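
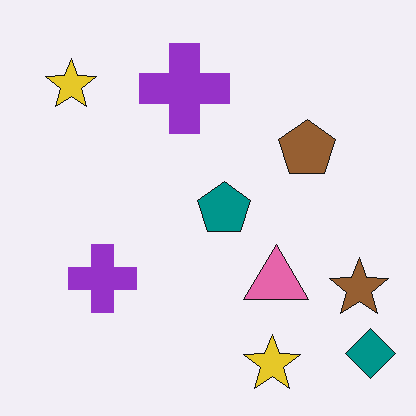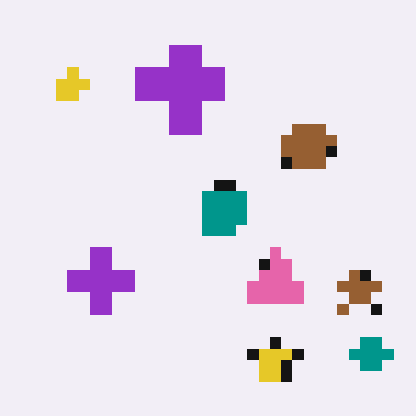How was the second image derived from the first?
The image was coarsely pixelated.

Shapes are reduced to large square blocks; fine edges and outlines are lost — a downscale-then-upscale (mosaic) effect.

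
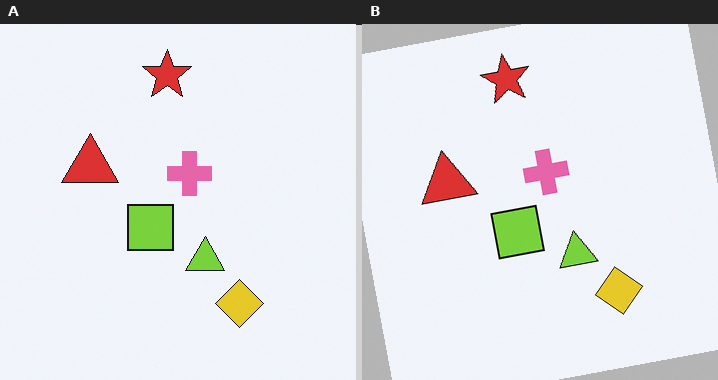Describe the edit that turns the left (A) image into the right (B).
The right (B) image is the left (A) rotated counter-clockwise by a slight angle.

Every shape is tilted by the same angle and the image corners show triangular fill wedges — a whole-image rotation by a non-right angle.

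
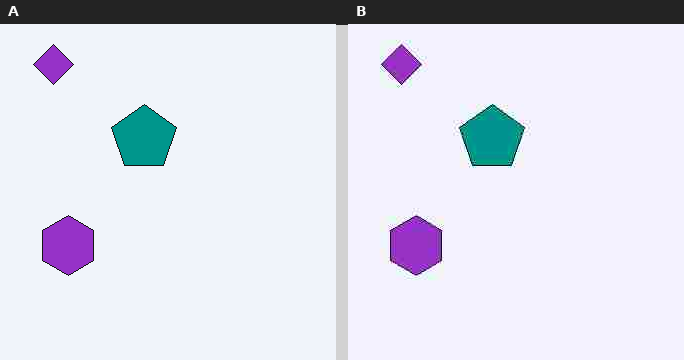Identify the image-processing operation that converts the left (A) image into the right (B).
The transformation is: heavily JPEG-compressed with obvious blocking artifacts.

Blocky 8×8 compression artifacts appear around shape edges and the flat background shows ringing — characteristic JPEG degradation.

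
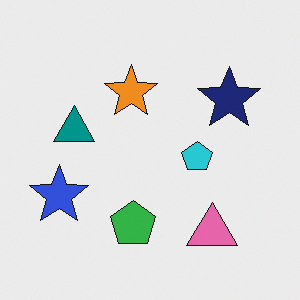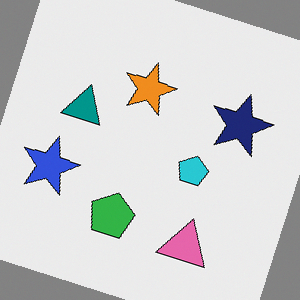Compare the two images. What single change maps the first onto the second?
The second image is the first rotated clockwise by a clearly visible amount.

Every shape is tilted by the same angle and the image corners show triangular fill wedges — a whole-image rotation by a non-right angle.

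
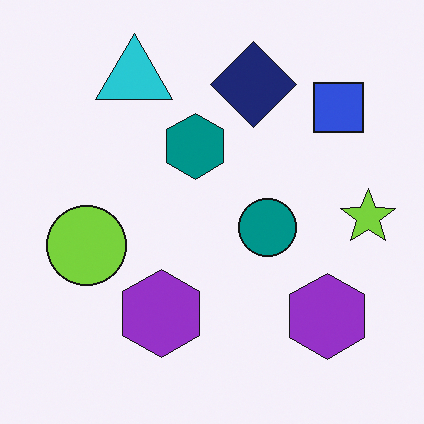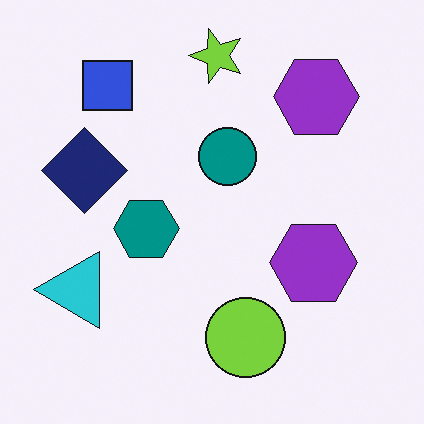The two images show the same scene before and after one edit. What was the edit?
The second image is the first rotated 90° counter-clockwise.

The blue square sits in the top-right of the first image and the top-left of the second — consistent with a whole-image 90° counter-clockwise rotation.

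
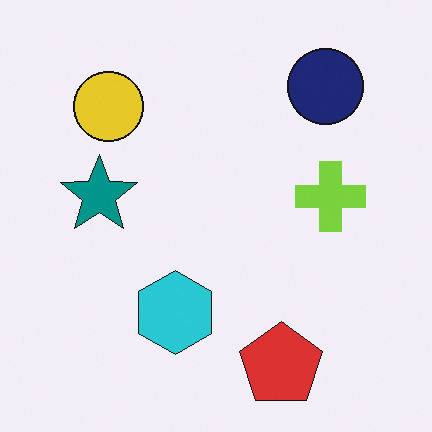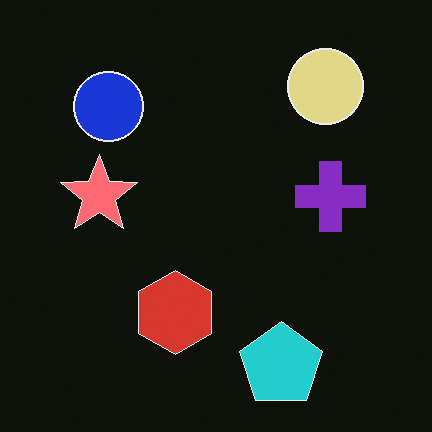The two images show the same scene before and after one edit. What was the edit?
This is the original image color-inverted (negative).

The light background has become dark and every shape's color is its complement — a photographic negative.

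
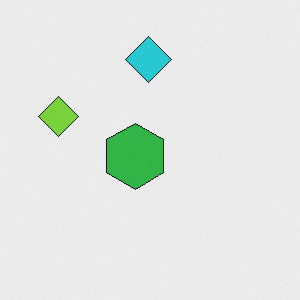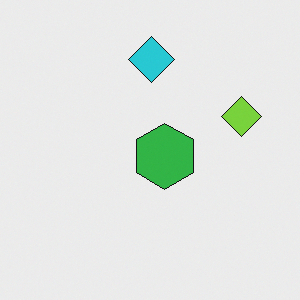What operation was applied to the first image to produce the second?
It was flipped horizontally (left ↔ right).

The lime diamond is in the left of the first image and the right of the second — shapes on opposite sides of the vertical midline have swapped in a mirror flip.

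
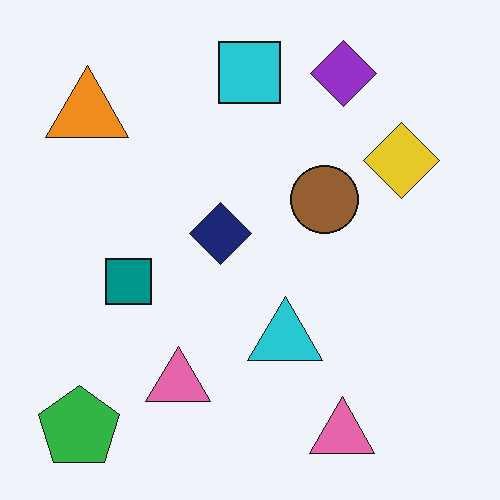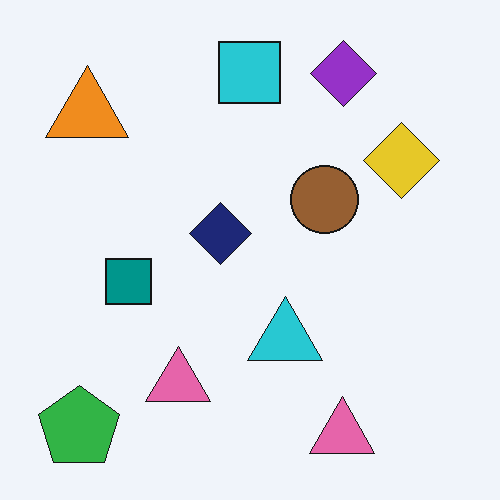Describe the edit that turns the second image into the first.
The first image is the second JPEG-compressed with visible artifacts.

Blocky 8×8 compression artifacts appear around shape edges and the flat background shows ringing — characteristic JPEG degradation.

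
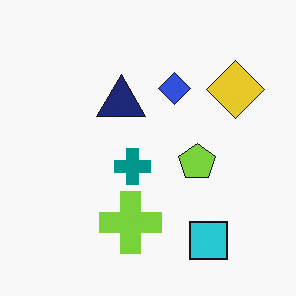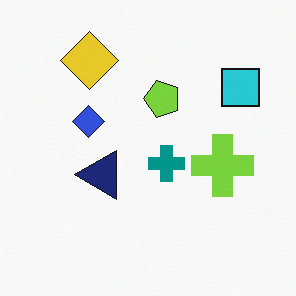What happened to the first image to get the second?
The image was rotated 90° counter-clockwise.

The cyan square sits in the bottom-right of the first image and the top-right of the second — consistent with a whole-image 90° counter-clockwise rotation.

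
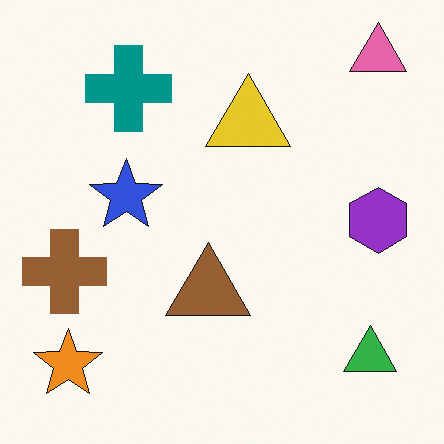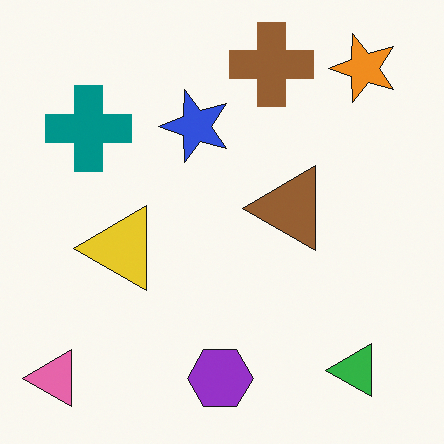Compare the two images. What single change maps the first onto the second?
The image was transposed (reflected across the top-left ↔ bottom-right diagonal).

Shapes have swapped their row and column positions — what was in the top-right is now in the bottom-left — a diagonal reflection.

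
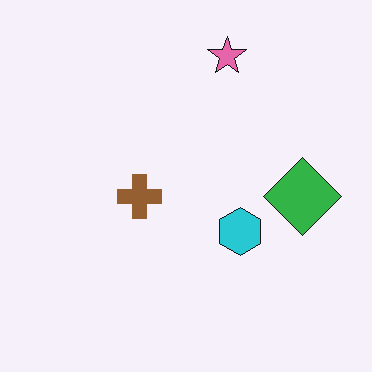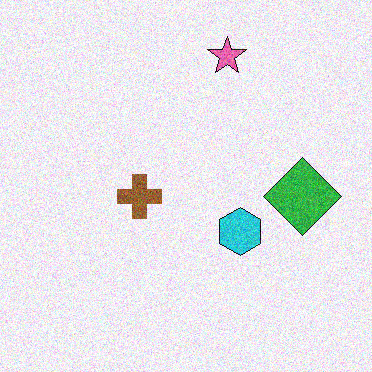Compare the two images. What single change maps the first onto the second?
This is the original image degraded with visible gaussian noise.

Random speckle covers the whole image, including the flat background.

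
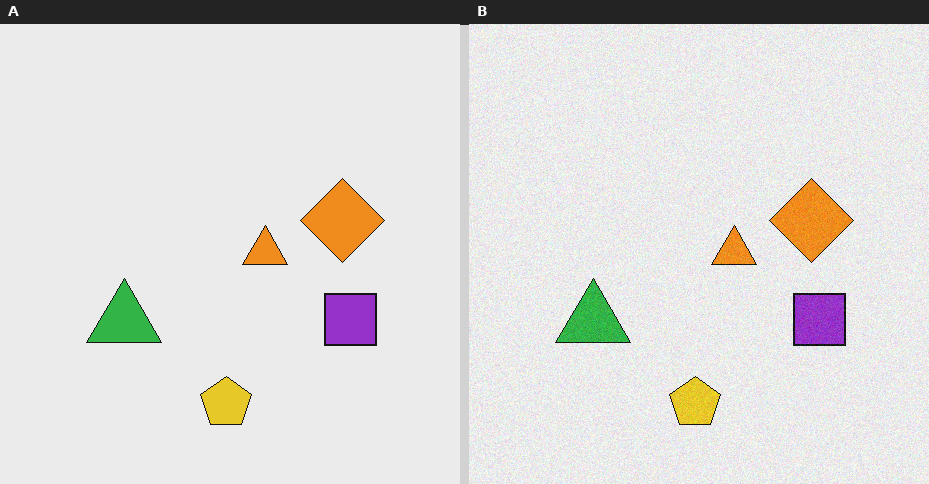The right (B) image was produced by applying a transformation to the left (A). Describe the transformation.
The right (B) image is the left (A) degraded with light additive noise.

Random speckle covers the whole image, including the flat background.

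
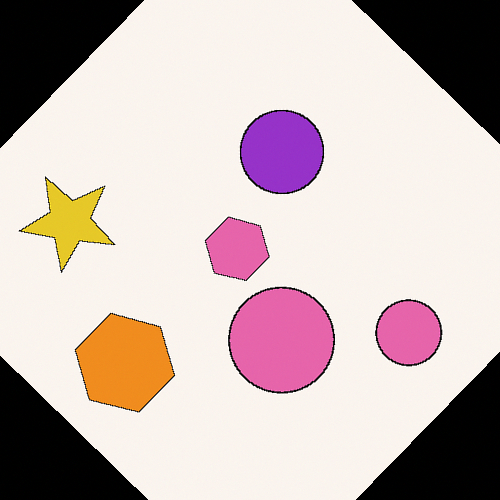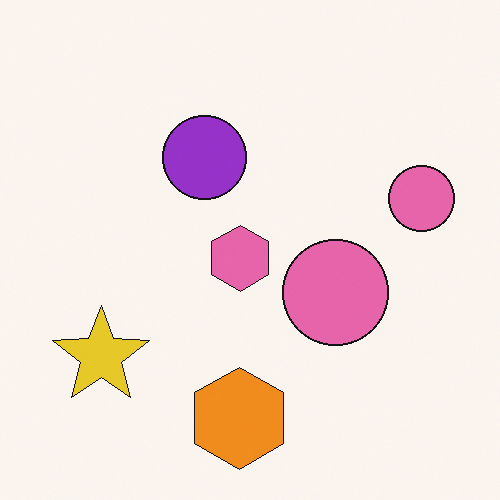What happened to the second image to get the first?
The transformation is: rotated clockwise by a large amount — several tens of degrees.

Every shape is tilted by the same angle and the image corners show triangular fill wedges — a whole-image rotation by a non-right angle.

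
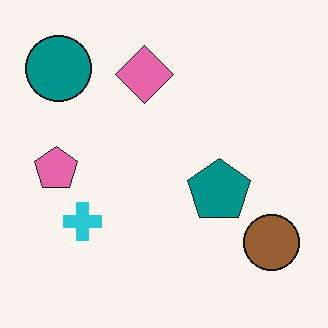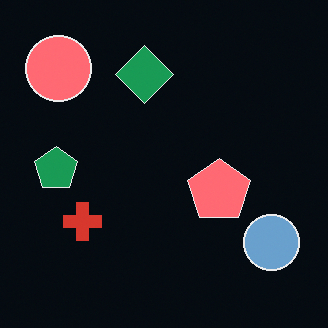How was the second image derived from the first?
Color-inverted (negative).

The light background has become dark and every shape's color is its complement — a photographic negative.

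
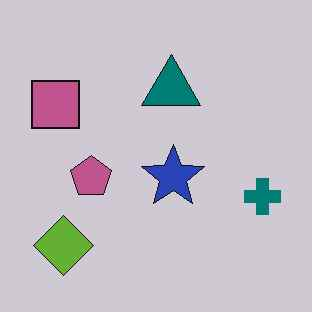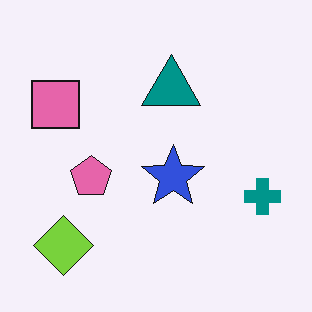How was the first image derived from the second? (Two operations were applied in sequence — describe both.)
Slightly darkened, then JPEG-compressed with visible artifacts.

Every pixel — background and shapes alike — is uniformly darkened. Blocky 8×8 compression artifacts appear around shape edges and the flat background shows ringing — characteristic JPEG degradation.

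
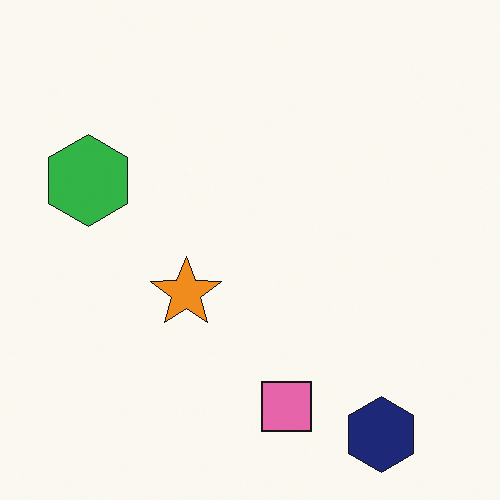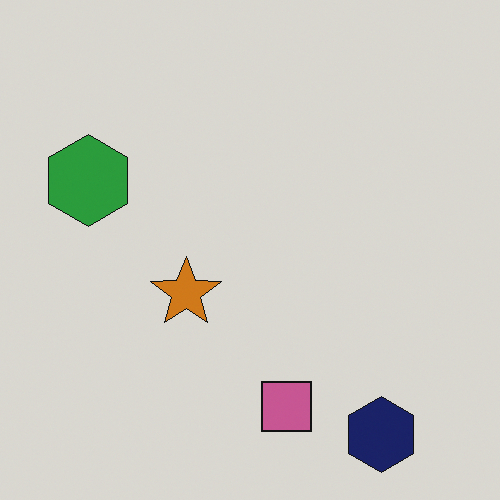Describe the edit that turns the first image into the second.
The image was slightly darkened.

Every pixel — background and shapes alike — is uniformly darkened.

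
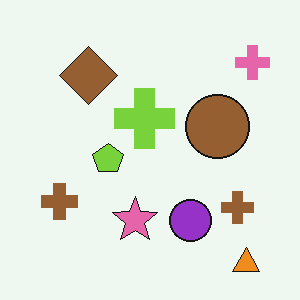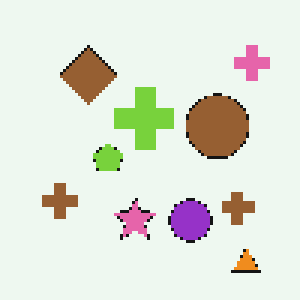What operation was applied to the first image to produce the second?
The second image is the first mildly pixelated.

Shapes are reduced to large square blocks; fine edges and outlines are lost — a downscale-then-upscale (mosaic) effect.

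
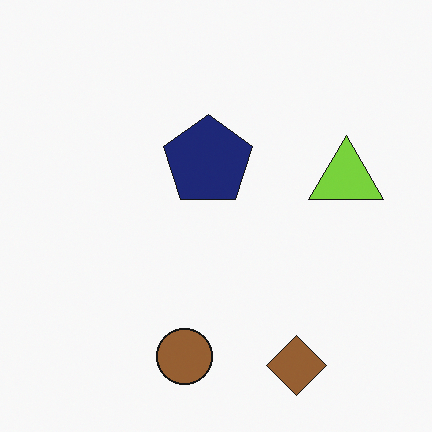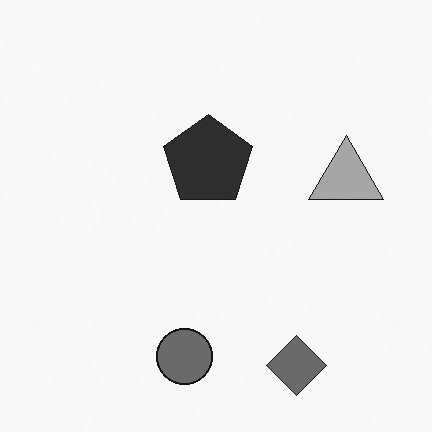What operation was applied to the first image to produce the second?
This is the original image converted to grayscale.

All color is removed — every shape is now a shade of grey.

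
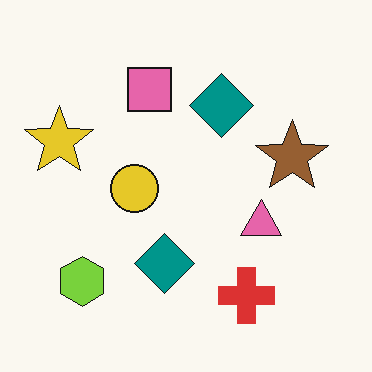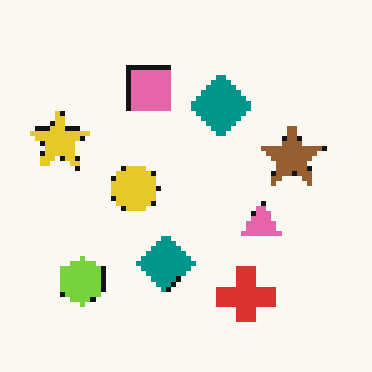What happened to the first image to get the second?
It was lightly pixelated (a mild mosaic effect).

Shapes are reduced to large square blocks; fine edges and outlines are lost — a downscale-then-upscale (mosaic) effect.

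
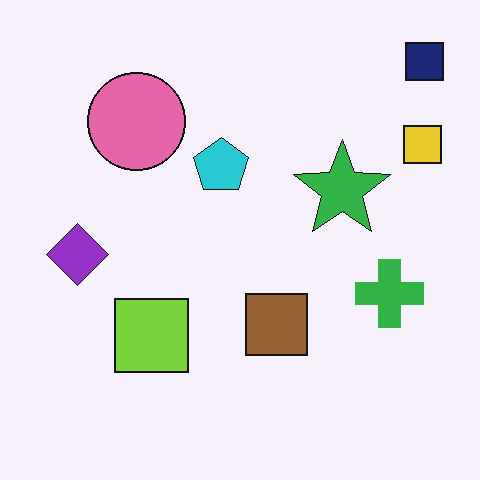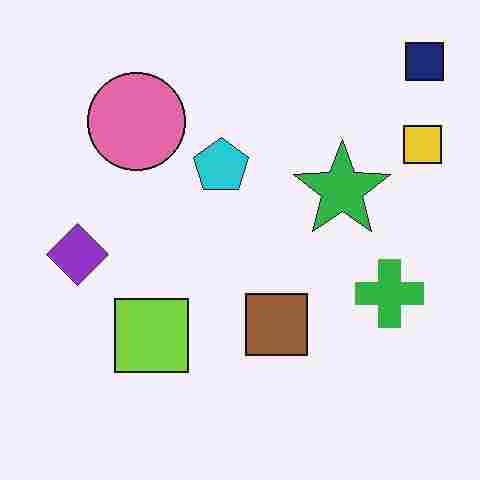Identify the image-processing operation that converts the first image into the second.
It was heavily JPEG-compressed with obvious blocking artifacts.

Blocky 8×8 compression artifacts appear around shape edges and the flat background shows ringing — characteristic JPEG degradation.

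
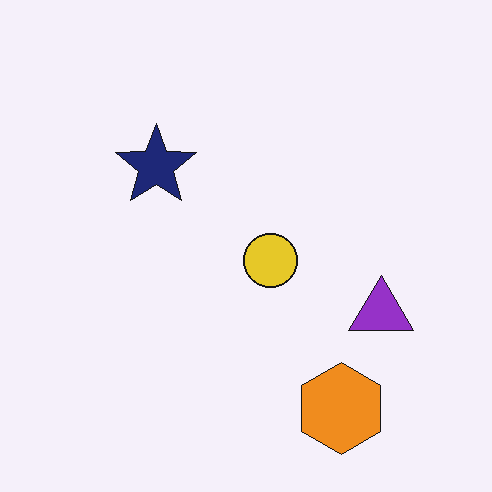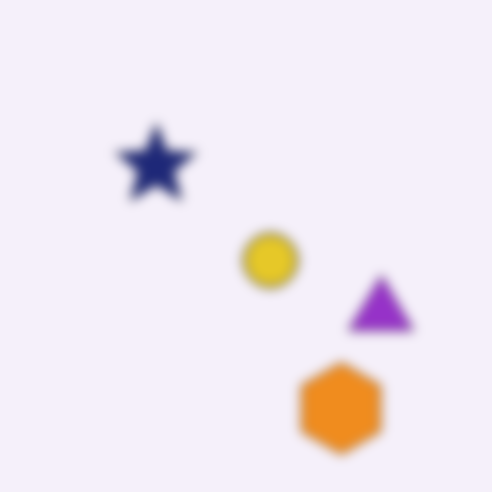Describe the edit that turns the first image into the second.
The image was heavily blurred.

Shape edges and outlines are uniformly softened across the whole image.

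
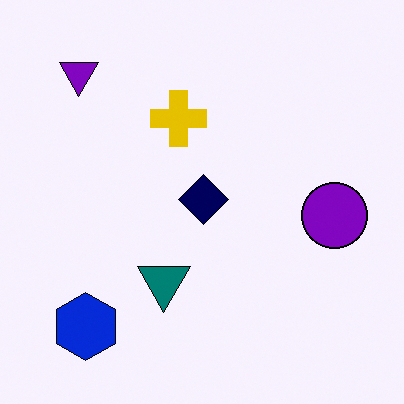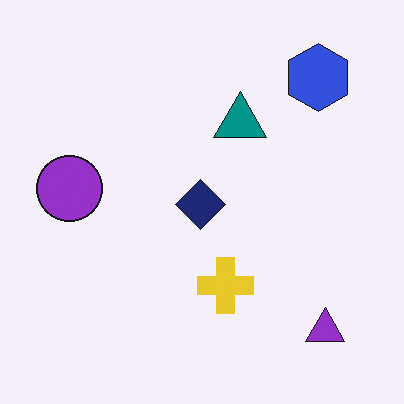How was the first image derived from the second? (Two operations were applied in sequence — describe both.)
This is the original image rotated 180°, then given slightly increased contrast.

The purple triangle sits in the bottom-right of the second image and the top-left of the first — consistent with a whole-image 180° rotation. Tones are pushed away from mid-grey across the whole image — a global contrast change.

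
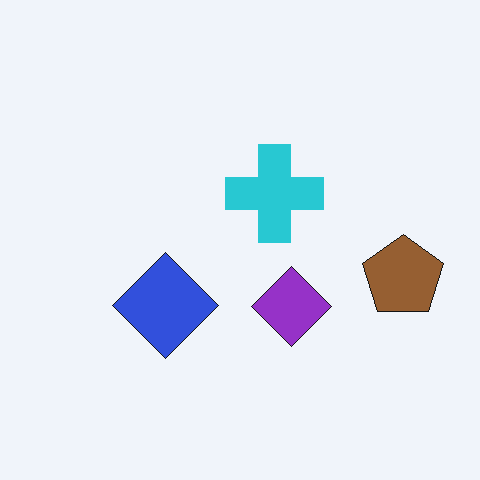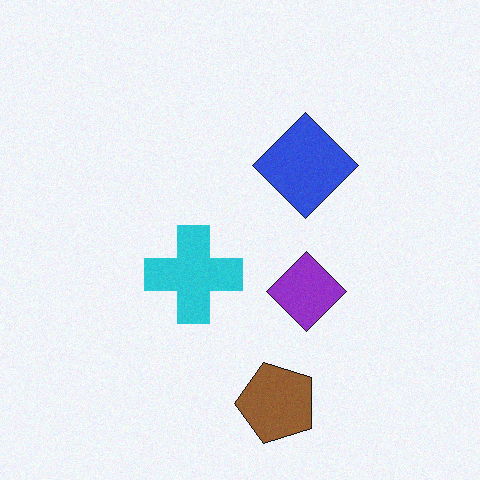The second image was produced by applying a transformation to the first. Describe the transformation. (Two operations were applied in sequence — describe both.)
The transformation is: transposed (reflected across the top-left ↔ bottom-right diagonal), then degraded with subtle gaussian noise.

Shapes have swapped their row and column positions — what was in the top-right is now in the bottom-left — a diagonal reflection. Random speckle covers the whole image, including the flat background.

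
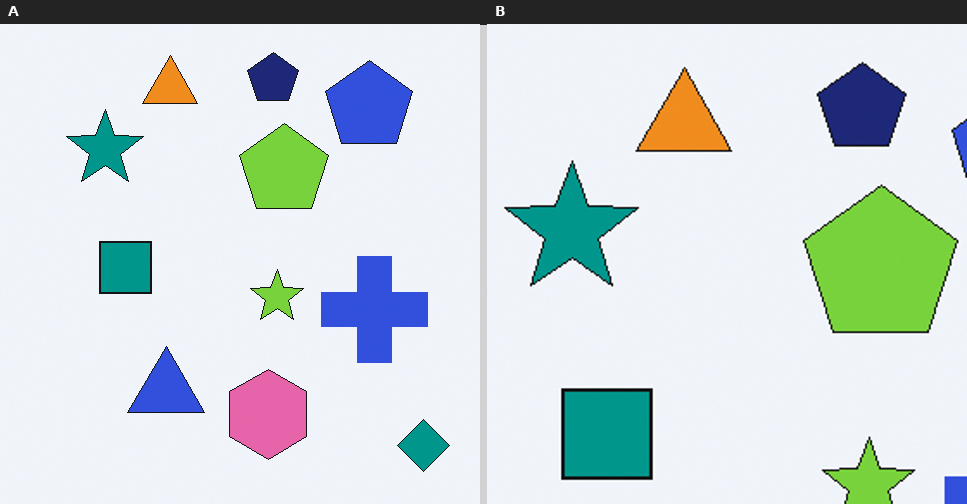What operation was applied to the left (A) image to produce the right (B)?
Cropped to a noticeably smaller region and rescaled.

The visible shapes are larger and the field of view is narrower; shapes near the original edges may be partly or wholly outside the frame — a crop-and-rescale.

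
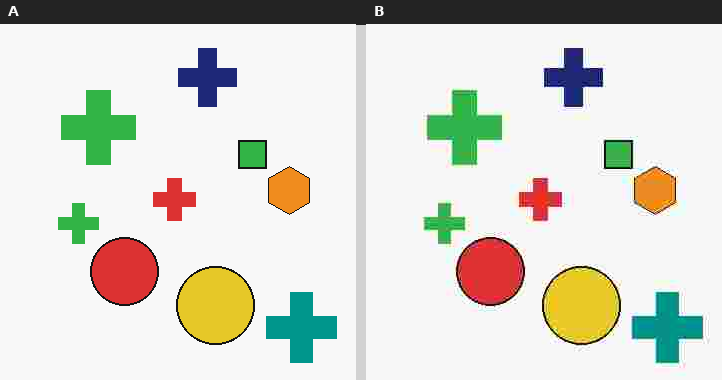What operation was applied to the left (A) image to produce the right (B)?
It was heavily JPEG-compressed with obvious blocking artifacts.

Blocky 8×8 compression artifacts appear around shape edges and the flat background shows ringing — characteristic JPEG degradation.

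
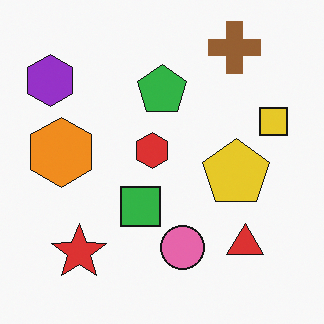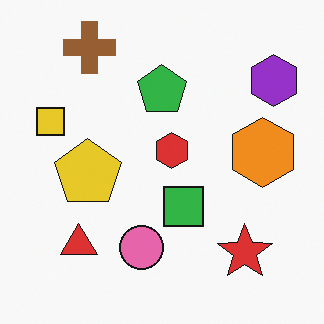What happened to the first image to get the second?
This is the original image flipped horizontally (left ↔ right).

The purple hexagon is in the top-left of the first image and the top-right of the second — shapes on opposite sides of the vertical midline have swapped in a mirror flip.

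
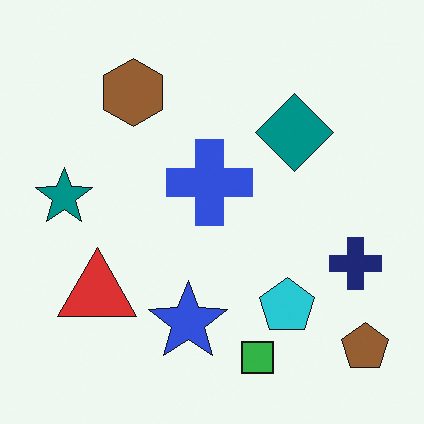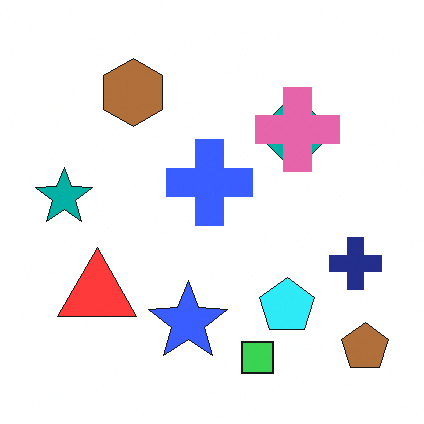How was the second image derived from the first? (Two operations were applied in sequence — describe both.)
The second image is the first brightened a little, then overlaid with an additional pink cross.

Every pixel — background and shapes alike — is uniformly brightened. A pink cross appears in the second image that is absent from the first.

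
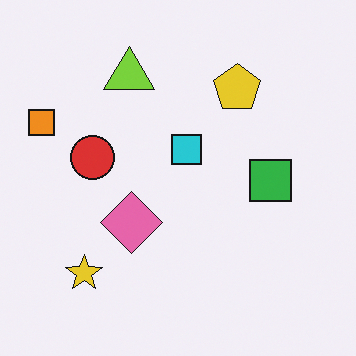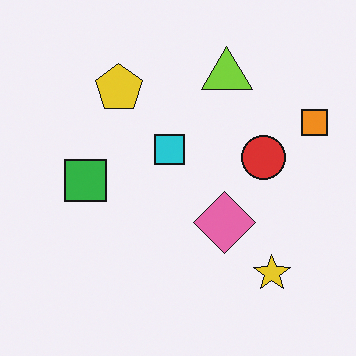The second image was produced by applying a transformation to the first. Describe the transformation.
It was flipped horizontally (left ↔ right).

The orange square is in the left of the first image and the right of the second — shapes on opposite sides of the vertical midline have swapped in a mirror flip.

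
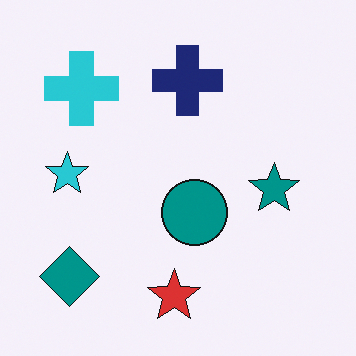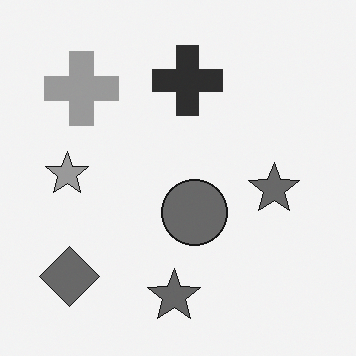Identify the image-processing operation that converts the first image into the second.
This is the original image converted to grayscale.

All color is removed — every shape is now a shade of grey.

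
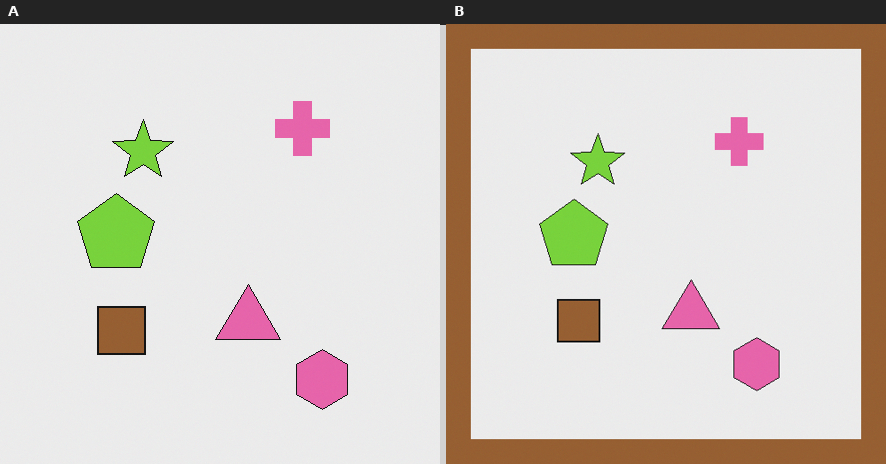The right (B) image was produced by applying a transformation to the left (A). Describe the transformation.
It was framed with a brown border.

A solid brown frame runs around the edge of the right (B) image, with the content slightly shrunk inside it.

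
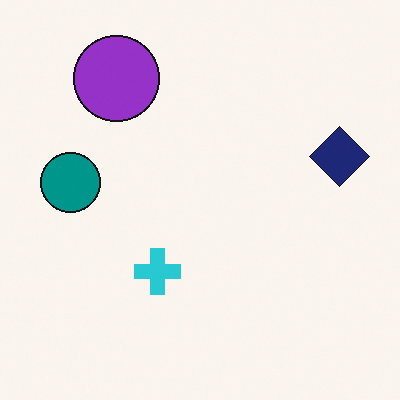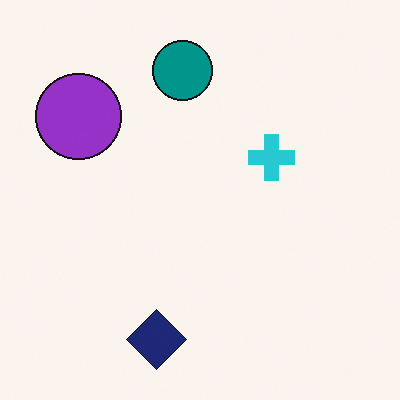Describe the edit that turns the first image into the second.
The image was transposed (reflected across the top-left ↔ bottom-right diagonal).

Shapes have swapped their row and column positions — what was in the top-right is now in the bottom-left — a diagonal reflection.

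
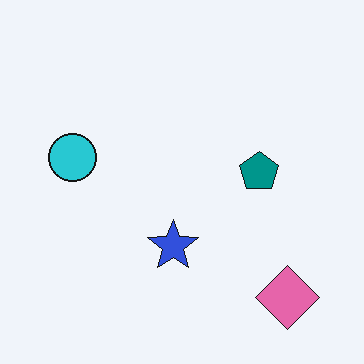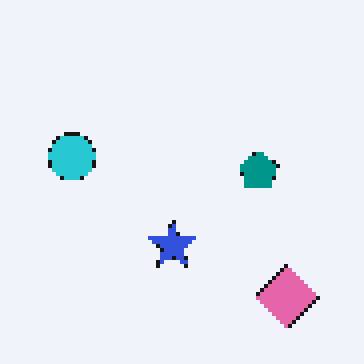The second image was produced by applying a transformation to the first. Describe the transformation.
The transformation is: lightly pixelated (a mild mosaic effect).

Shapes are reduced to large square blocks; fine edges and outlines are lost — a downscale-then-upscale (mosaic) effect.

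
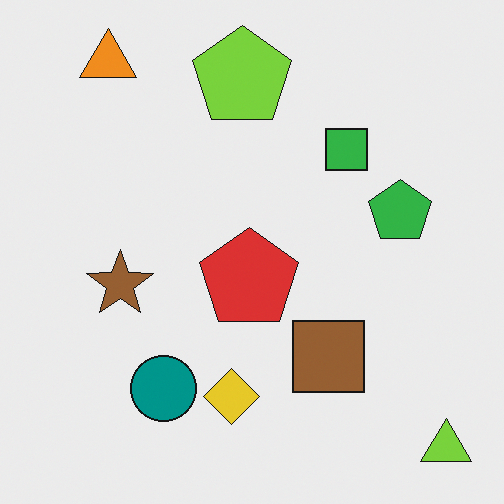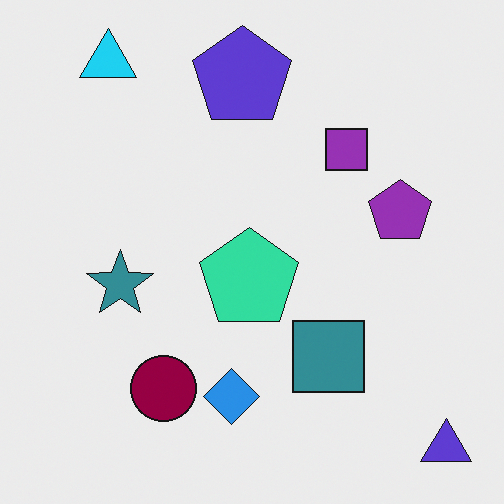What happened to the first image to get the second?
This is the original image hue-shifted through roughly half the color wheel.

Every shape's color has rotated by the same amount around the hue wheel — a uniform hue shift.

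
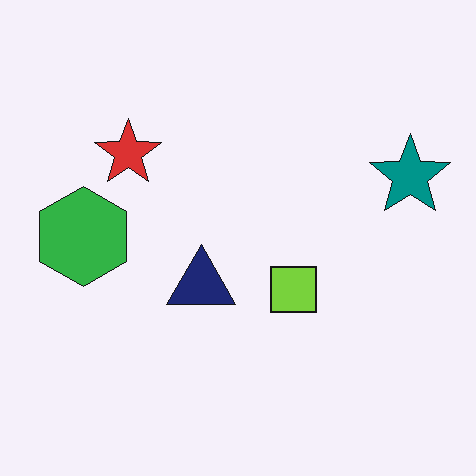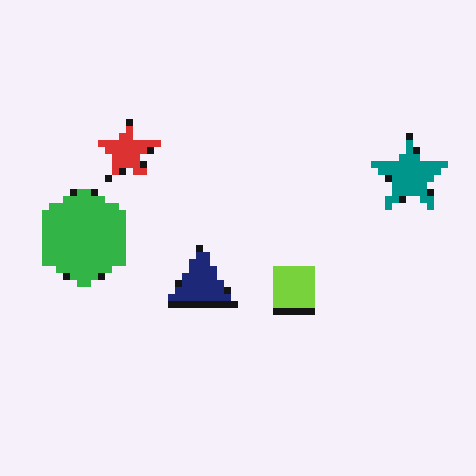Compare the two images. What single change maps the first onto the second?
The image was moderately pixelated.

Shapes are reduced to large square blocks; fine edges and outlines are lost — a downscale-then-upscale (mosaic) effect.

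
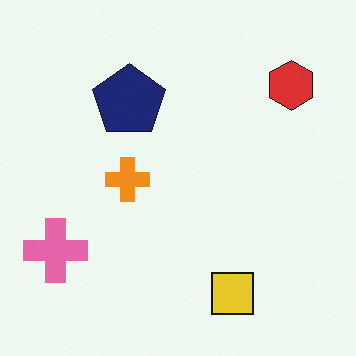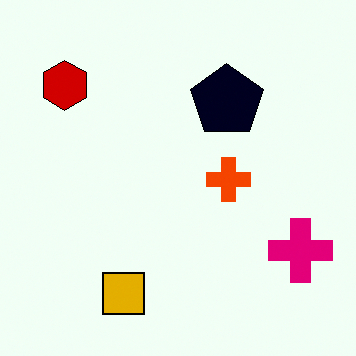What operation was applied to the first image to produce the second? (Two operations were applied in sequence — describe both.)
It was given much higher contrast, then flipped horizontally (left ↔ right).

Tones are pushed away from mid-grey across the whole image — a global contrast change. The pink cross is in the bottom-left of the first image and the bottom-right of the second — shapes on opposite sides of the vertical midline have swapped in a mirror flip.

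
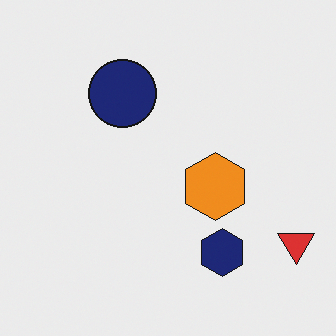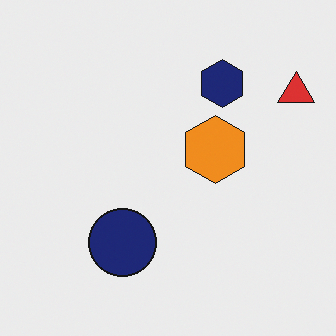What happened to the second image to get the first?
The transformation is: flipped vertically (top ↔ bottom).

The navy hexagon is in the top of the second image and the bottom of the first — shapes on opposite sides of the horizontal midline have swapped in a mirror flip.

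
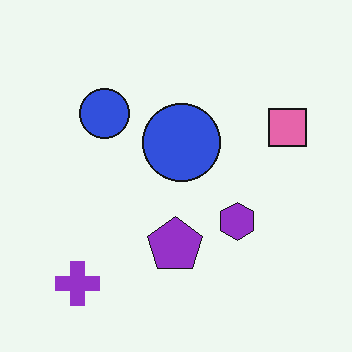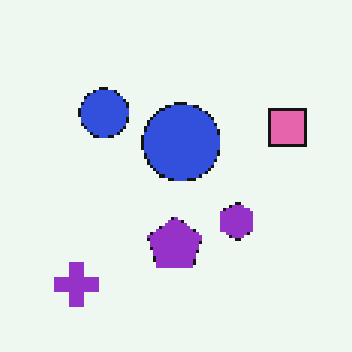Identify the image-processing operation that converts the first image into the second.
The image was lightly pixelated (a mild mosaic effect).

Shapes are reduced to large square blocks; fine edges and outlines are lost — a downscale-then-upscale (mosaic) effect.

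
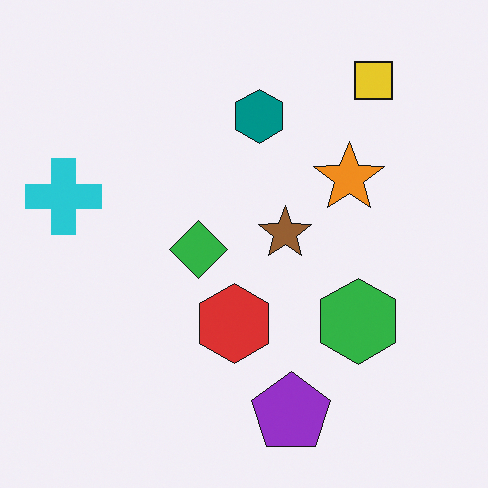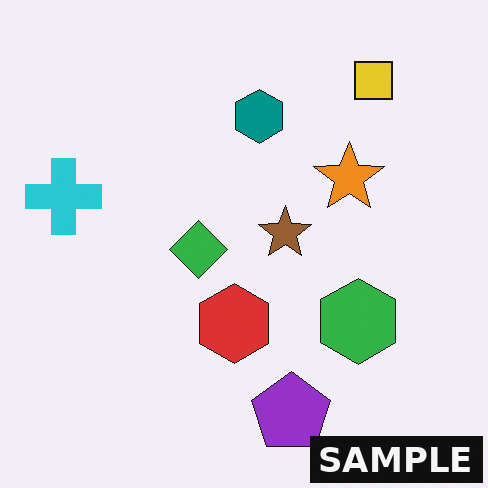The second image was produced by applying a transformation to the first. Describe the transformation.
The second image is the first watermarked with the text "SAMPLE" in the lower-right corner.

A dark label reading "SAMPLE" appears in the lower-right corner.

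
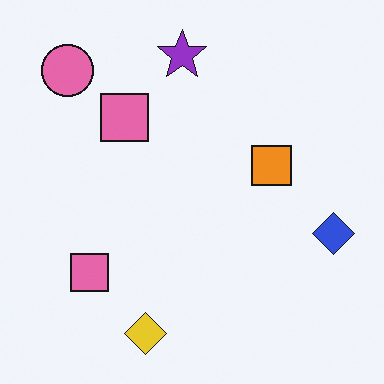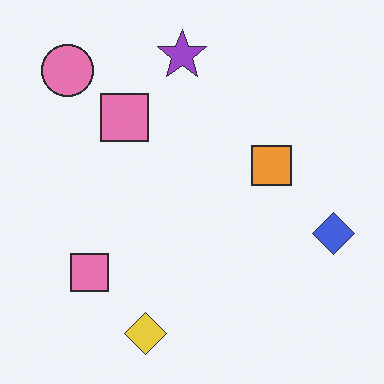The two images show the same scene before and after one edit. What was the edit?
Given slightly reduced contrast.

Tones are pushed toward mid-grey across the whole image — a global contrast change.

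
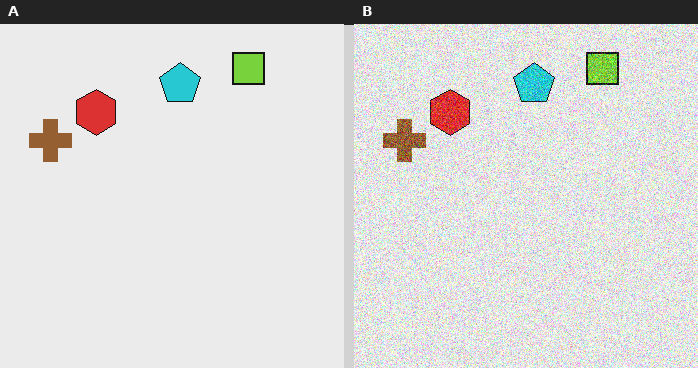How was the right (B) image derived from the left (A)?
The right (B) image is the left (A) degraded with a thick layer of grain.

Random speckle covers the whole image, including the flat background.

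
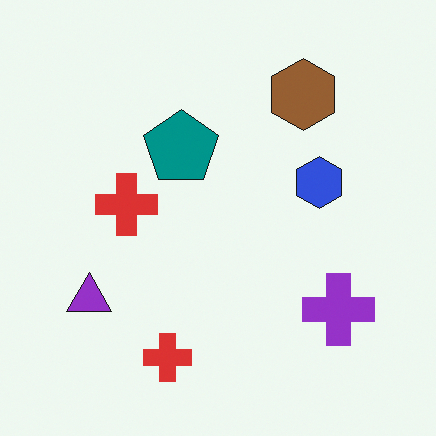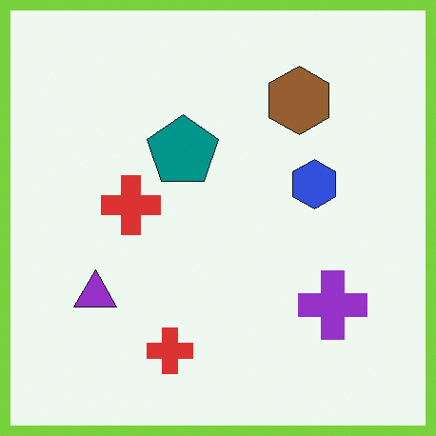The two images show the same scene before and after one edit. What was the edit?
This is the original image framed with a lime border.

A solid lime frame runs around the edge of the second image, with the content slightly shrunk inside it.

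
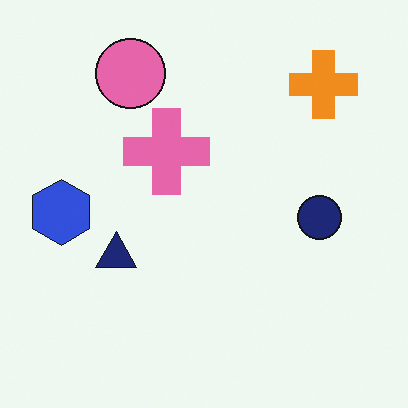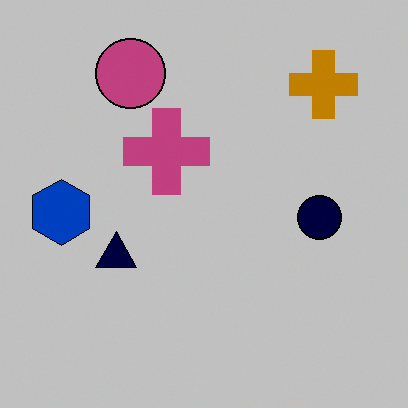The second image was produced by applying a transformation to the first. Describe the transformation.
This is the original image aggressively posterized.

Each flat color has snapped to a coarser quantized level — most visibly, the near-white background has dropped to a flat grey.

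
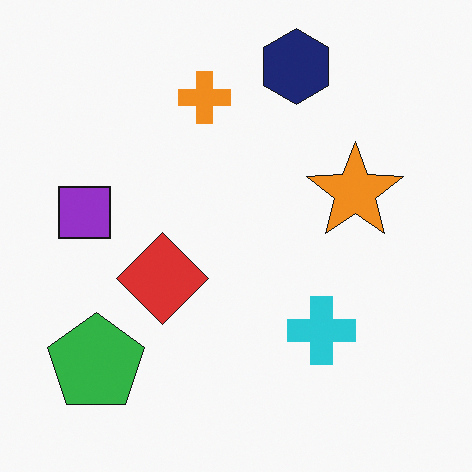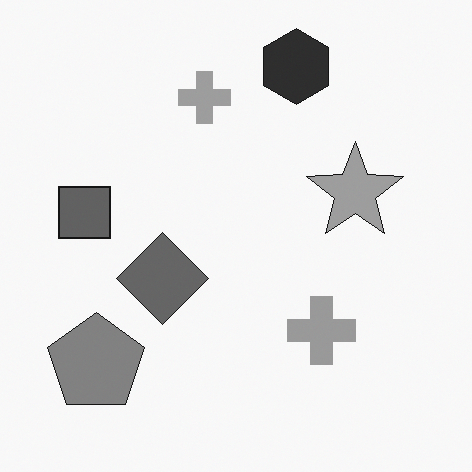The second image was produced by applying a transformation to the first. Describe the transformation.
Converted to grayscale.

All color is removed — every shape is now a shade of grey.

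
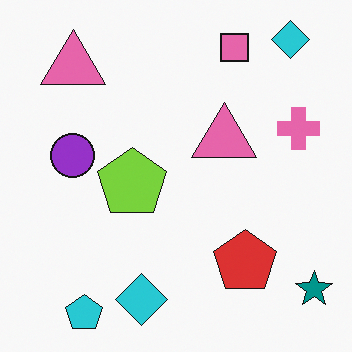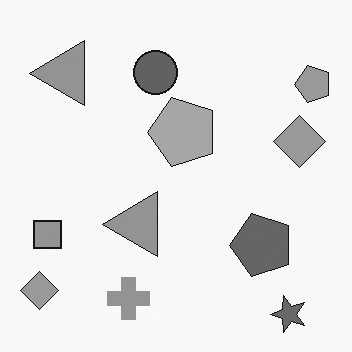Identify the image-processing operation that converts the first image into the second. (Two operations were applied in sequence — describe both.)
Converted to grayscale, then transposed (reflected across the top-left ↔ bottom-right diagonal).

All color is removed — every shape is now a shade of grey. Shapes have swapped their row and column positions — what was in the top-right is now in the bottom-left — a diagonal reflection.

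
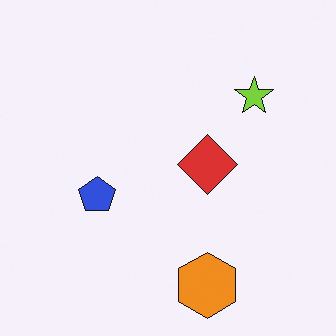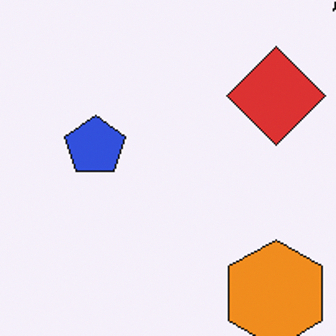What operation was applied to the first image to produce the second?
This is the original image cropped tightly and scaled back up.

The visible shapes are larger and the field of view is narrower; shapes near the original edges may be partly or wholly outside the frame — a crop-and-rescale.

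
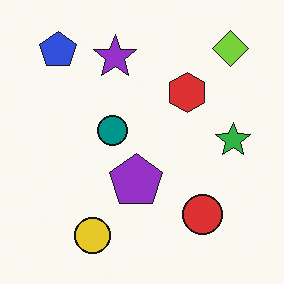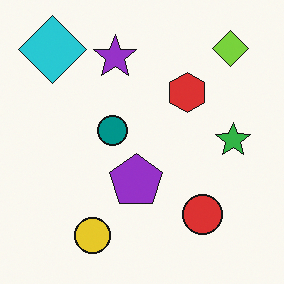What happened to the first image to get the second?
The second image is the first overlaid with an additional cyan diamond.

A cyan diamond appears in the second image that is absent from the first.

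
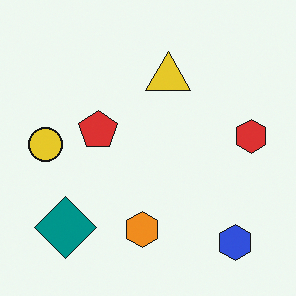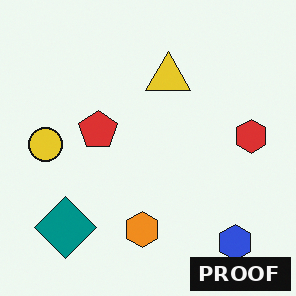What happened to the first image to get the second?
This is the original image watermarked with the text "PROOF" in the lower-right corner.

A dark label reading "PROOF" appears in the lower-right corner.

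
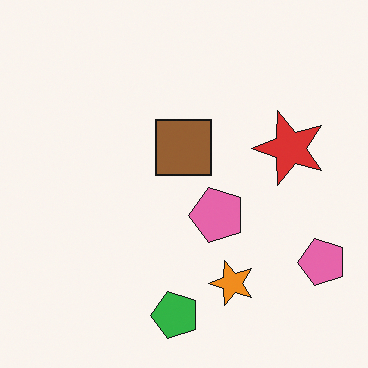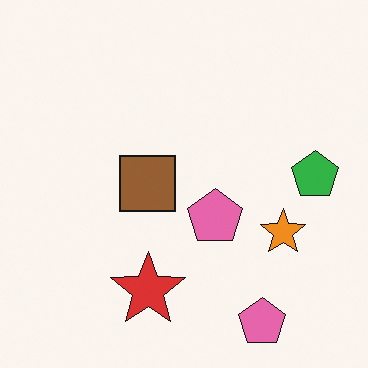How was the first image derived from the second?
The first image is the second transposed (reflected across the top-left ↔ bottom-right diagonal).

Shapes have swapped their row and column positions — what was in the top-right is now in the bottom-left — a diagonal reflection.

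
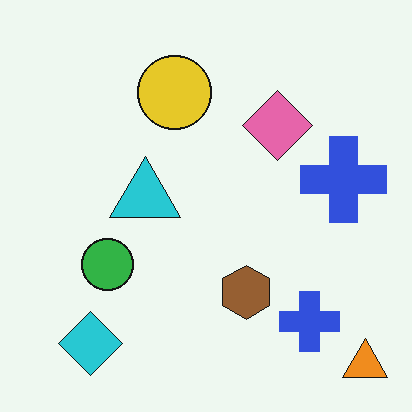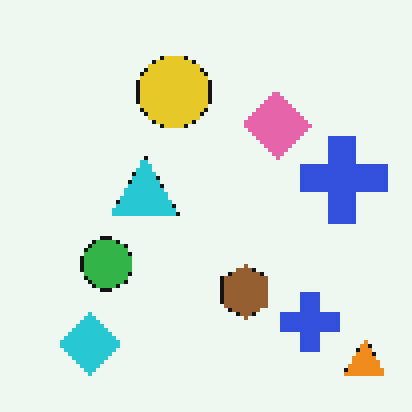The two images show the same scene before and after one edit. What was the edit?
The transformation is: lightly pixelated (a mild mosaic effect).

Shapes are reduced to large square blocks; fine edges and outlines are lost — a downscale-then-upscale (mosaic) effect.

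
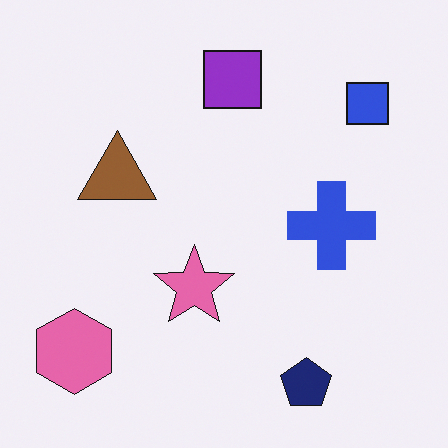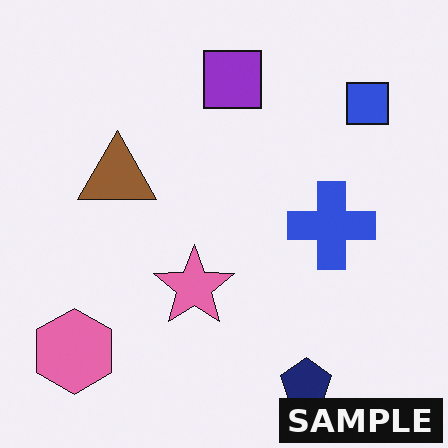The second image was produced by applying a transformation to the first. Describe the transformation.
This is the original image watermarked with the text "SAMPLE" in the lower-right corner.

A dark label reading "SAMPLE" appears in the lower-right corner.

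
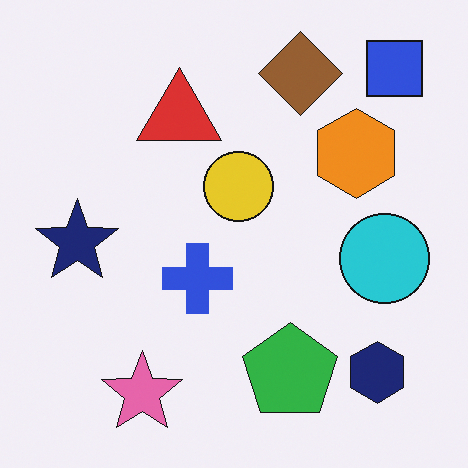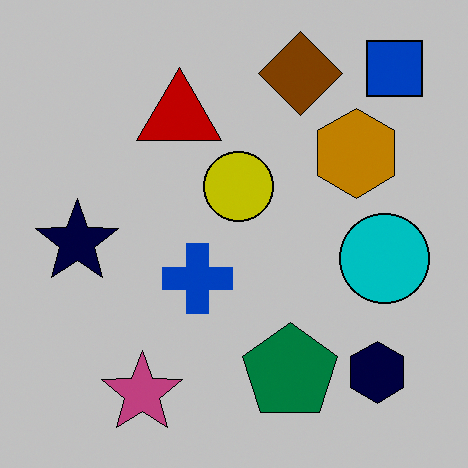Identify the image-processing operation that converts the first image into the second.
The image was heavily posterized to just a handful of flat colors.

Each flat color has snapped to a coarser quantized level — most visibly, the near-white background has dropped to a flat grey.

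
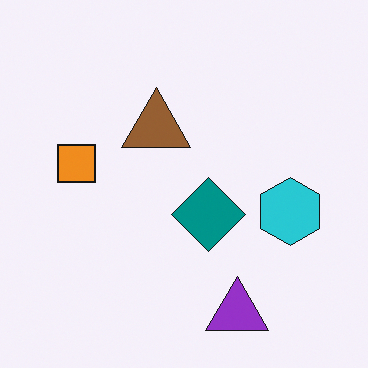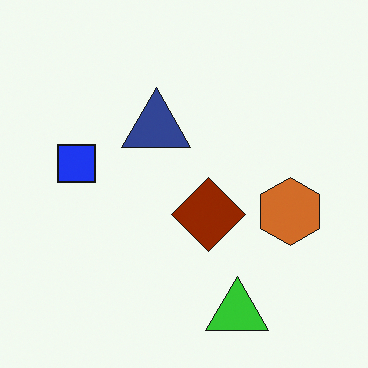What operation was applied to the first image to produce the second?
The transformation is: hue-shifted through roughly half the color wheel.

Every shape's color has rotated by the same amount around the hue wheel — a uniform hue shift.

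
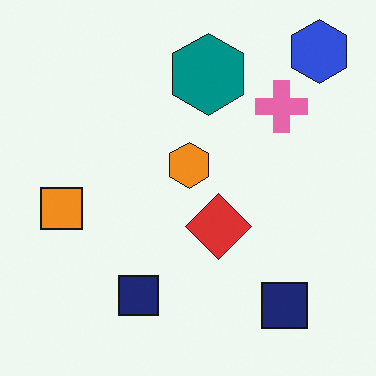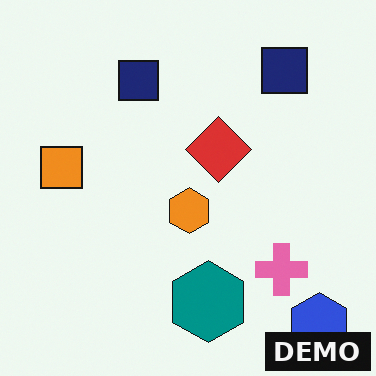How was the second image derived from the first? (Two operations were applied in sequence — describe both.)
This is the original image flipped vertically (top ↔ bottom), then watermarked with the text "DEMO" in the lower-right corner.

The blue hexagon is in the top-right of the first image and the bottom-right of the second — shapes on opposite sides of the horizontal midline have swapped in a mirror flip. A dark label reading "DEMO" appears in the lower-right corner.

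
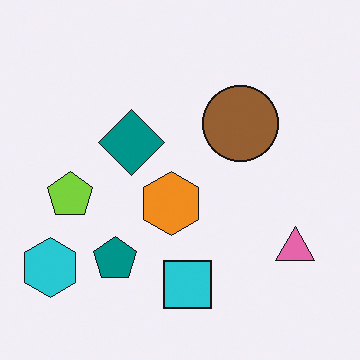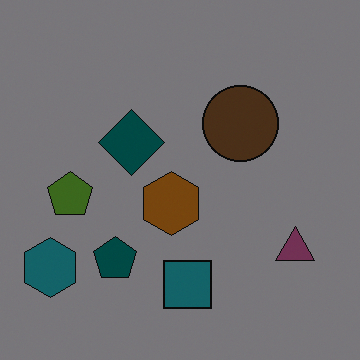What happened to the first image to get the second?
The second image is the first substantially darkened.

Every pixel — background and shapes alike — is uniformly darkened.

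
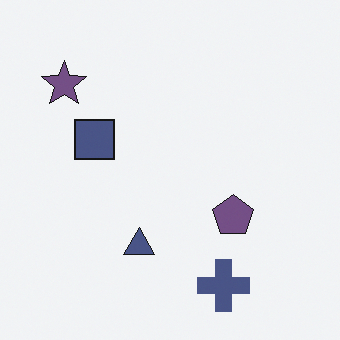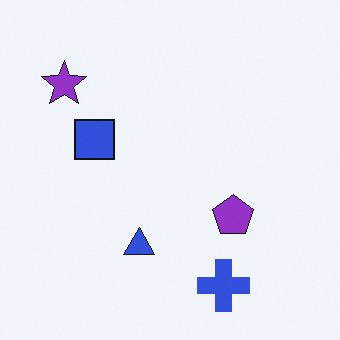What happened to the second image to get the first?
It was made much more muted (saturation change).

All colors are more muted and greyish — a global saturation change.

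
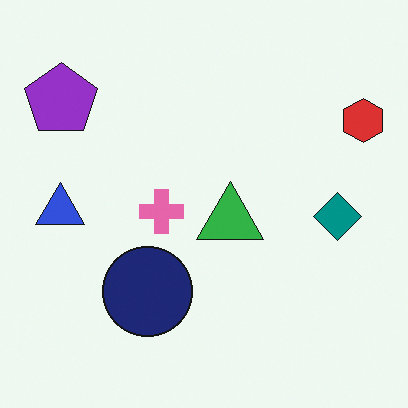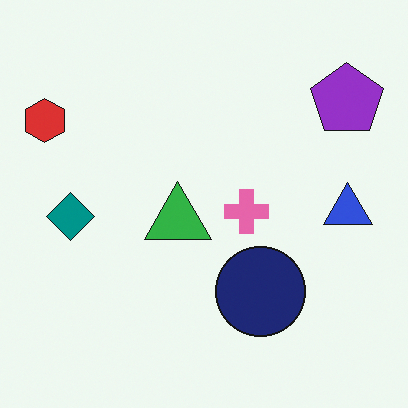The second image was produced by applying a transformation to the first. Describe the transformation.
It was flipped horizontally (left ↔ right).

The red hexagon is in the top-right of the first image and the top-left of the second — shapes on opposite sides of the vertical midline have swapped in a mirror flip.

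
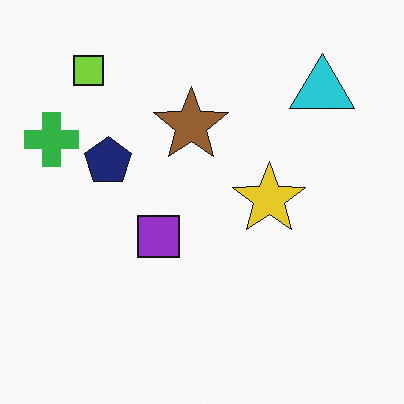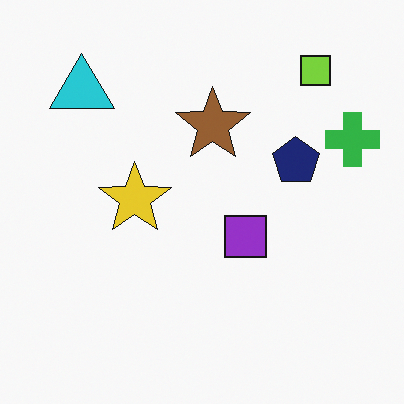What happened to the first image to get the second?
This is the original image flipped horizontally (left ↔ right).

The green cross is in the left of the first image and the right of the second — shapes on opposite sides of the vertical midline have swapped in a mirror flip.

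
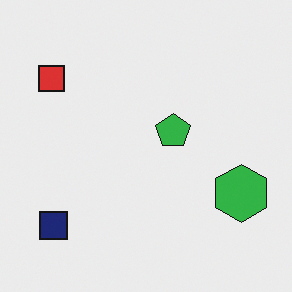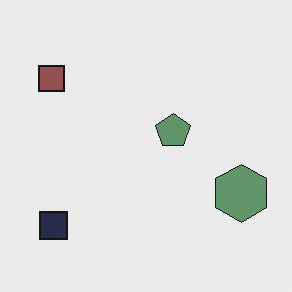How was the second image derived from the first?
Heavily desaturated.

All colors are more muted and greyish — a global saturation change.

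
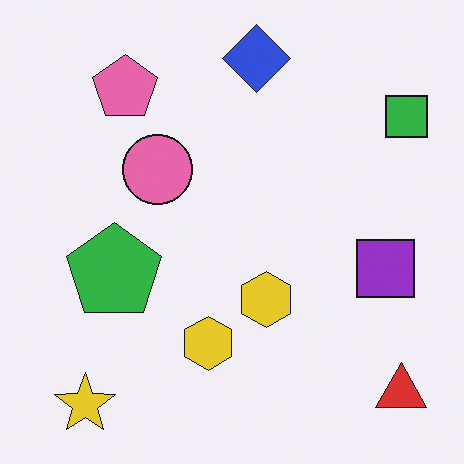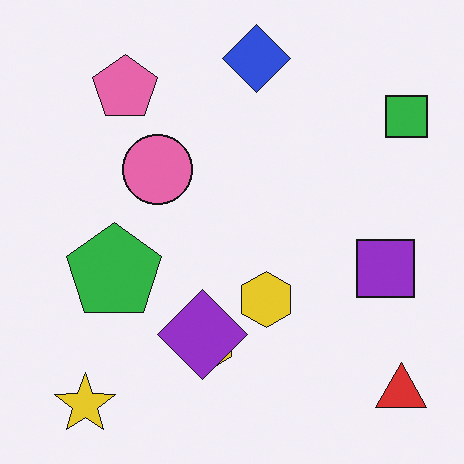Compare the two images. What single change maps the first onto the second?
Overlaid with an additional purple diamond.

A purple diamond appears in the second image that is absent from the first.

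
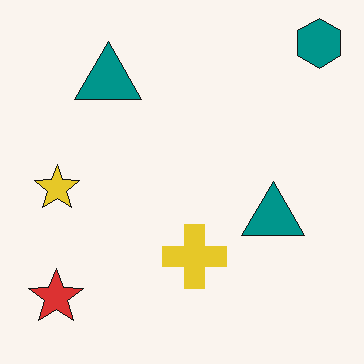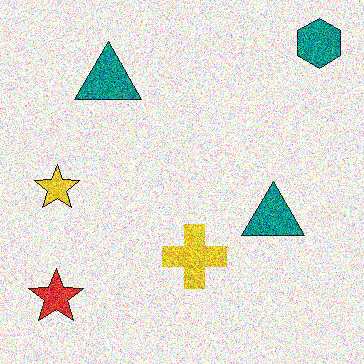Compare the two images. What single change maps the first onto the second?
The image was degraded with heavy additive noise.

Random speckle covers the whole image, including the flat background.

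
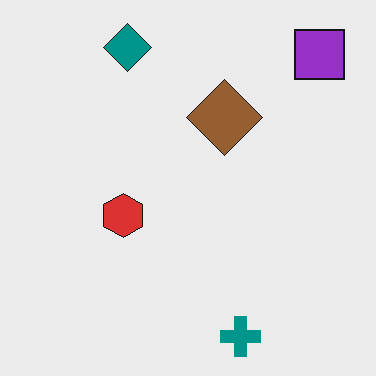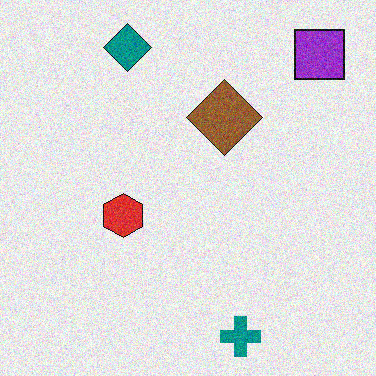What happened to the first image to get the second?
The second image is the first degraded with moderate additive noise.

Random speckle covers the whole image, including the flat background.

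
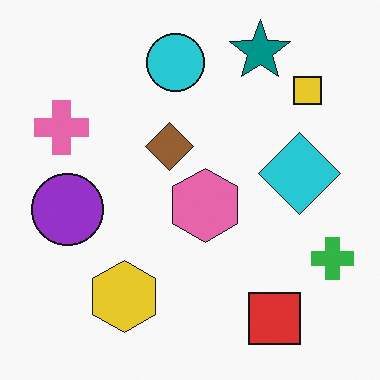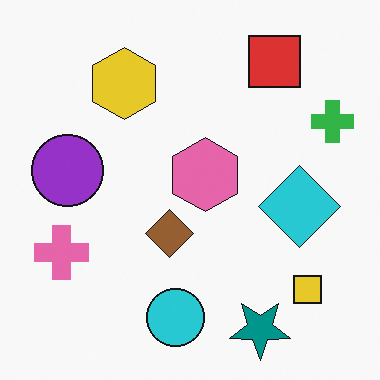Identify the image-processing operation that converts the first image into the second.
The second image is the first flipped vertically (top ↔ bottom).

The teal star is in the top-right of the first image and the bottom-right of the second — shapes on opposite sides of the horizontal midline have swapped in a mirror flip.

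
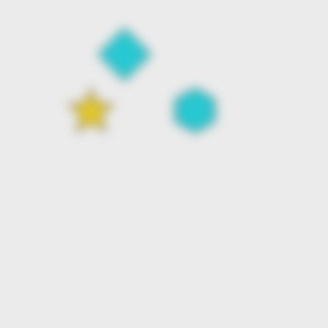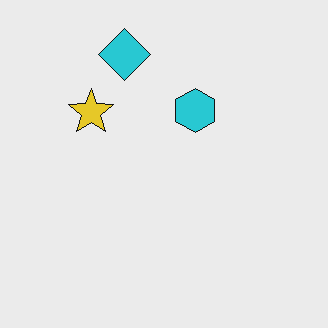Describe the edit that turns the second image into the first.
The transformation is: strongly gaussian-blurred.

Shape edges and outlines are uniformly softened across the whole image.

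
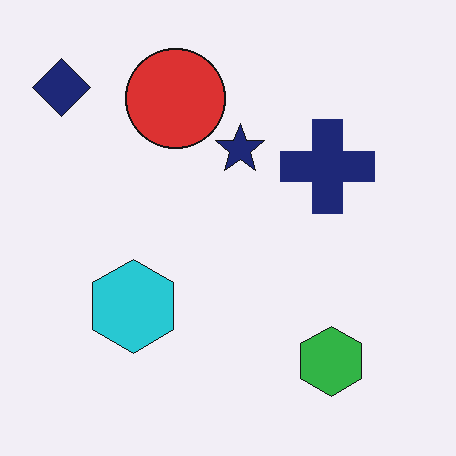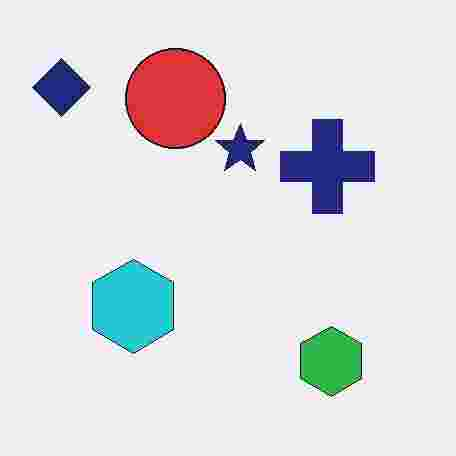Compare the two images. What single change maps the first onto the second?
This is the original image heavily JPEG-compressed with obvious blocking artifacts.

Blocky 8×8 compression artifacts appear around shape edges and the flat background shows ringing — characteristic JPEG degradation.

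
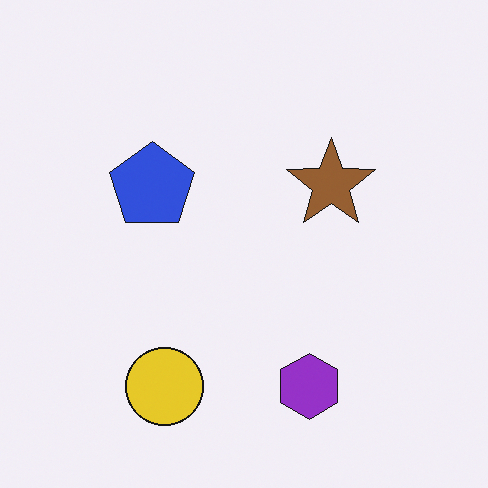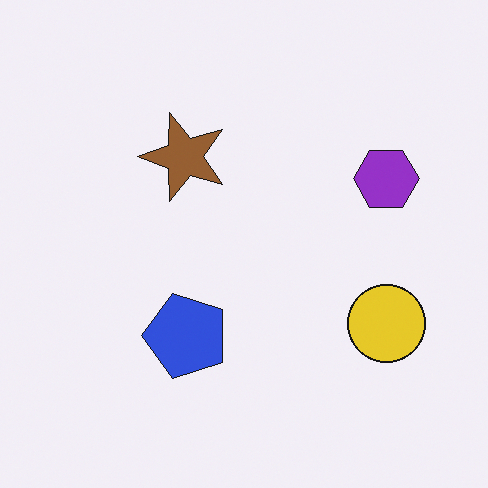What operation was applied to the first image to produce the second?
This is the original image rotated 90° counter-clockwise.

The yellow circle sits in the bottom of the first image and the right of the second — consistent with a whole-image 90° counter-clockwise rotation.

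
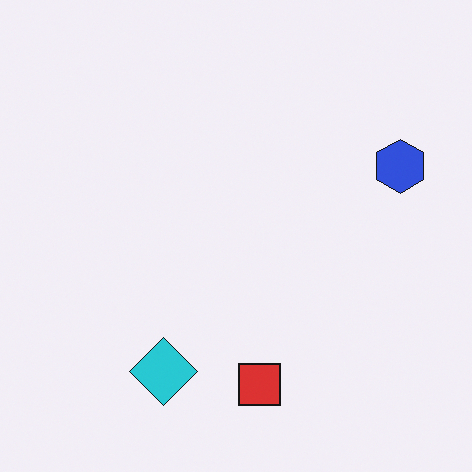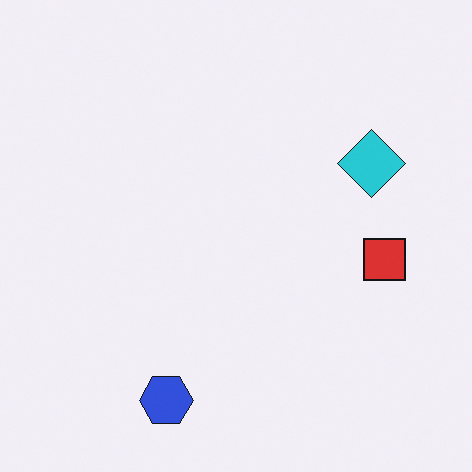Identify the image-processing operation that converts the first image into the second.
The image was transposed (reflected across the top-left ↔ bottom-right diagonal).

Shapes have swapped their row and column positions — what was in the top-right is now in the bottom-left — a diagonal reflection.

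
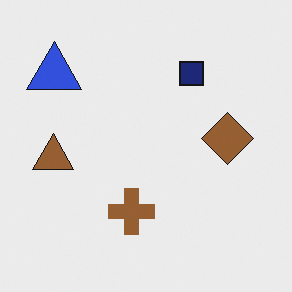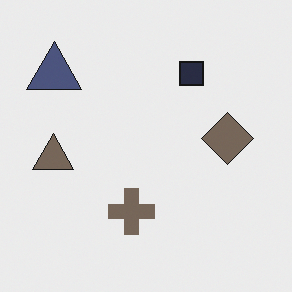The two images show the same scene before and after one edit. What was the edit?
The image was heavily desaturated.

All colors are more muted and greyish — a global saturation change.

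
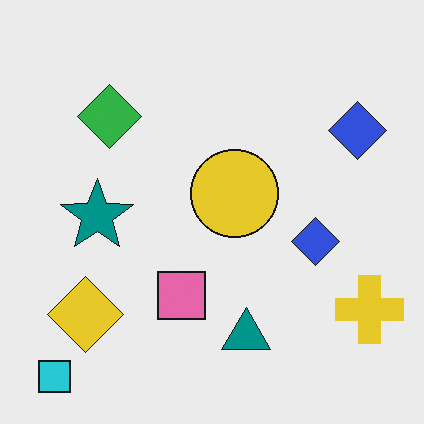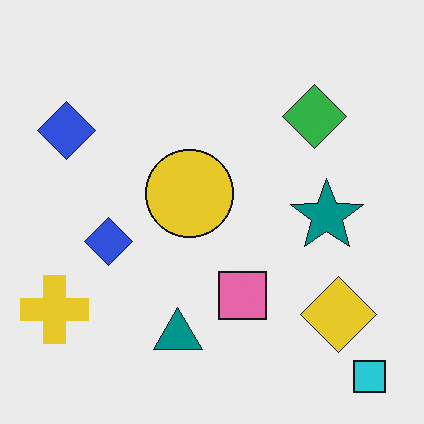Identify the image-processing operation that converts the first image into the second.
This is the original image flipped horizontally (left ↔ right).

The cyan square is in the bottom-left of the first image and the bottom-right of the second — shapes on opposite sides of the vertical midline have swapped in a mirror flip.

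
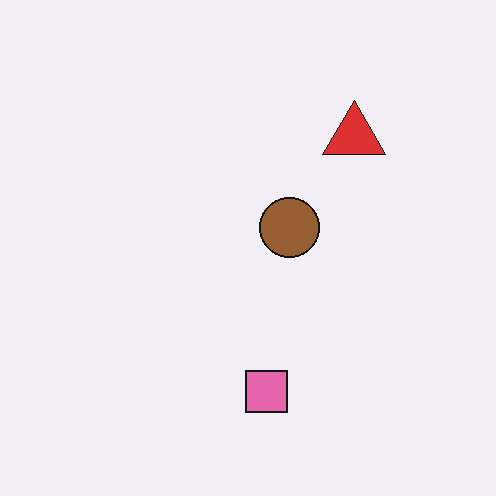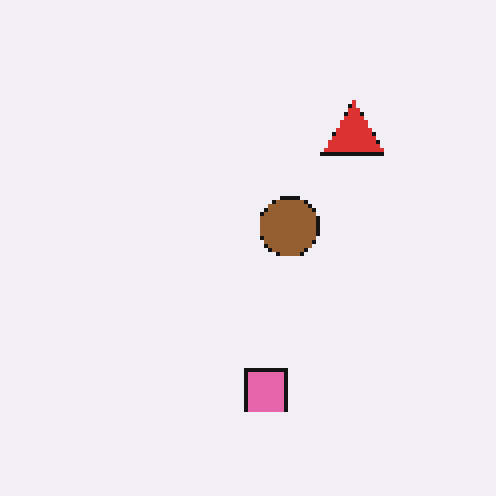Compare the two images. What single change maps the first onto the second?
It was mildly pixelated.

Shapes are reduced to large square blocks; fine edges and outlines are lost — a downscale-then-upscale (mosaic) effect.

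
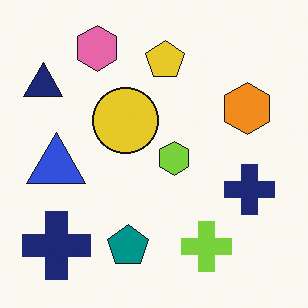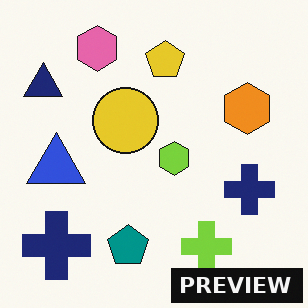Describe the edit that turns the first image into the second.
The image was watermarked with the text "PREVIEW" in the lower-right corner.

A dark label reading "PREVIEW" appears in the lower-right corner.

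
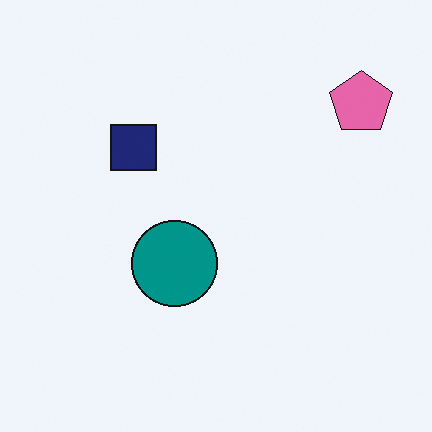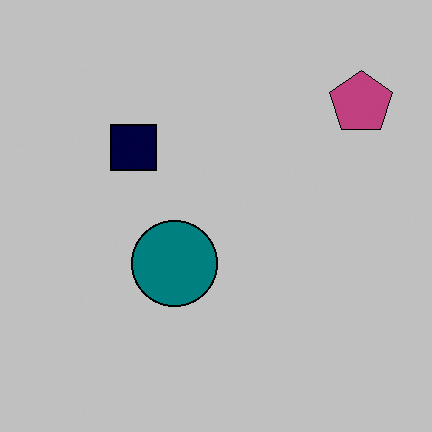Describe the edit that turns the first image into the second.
It was heavily posterized to just a handful of flat colors.

Each flat color has snapped to a coarser quantized level — most visibly, the near-white background has dropped to a flat grey.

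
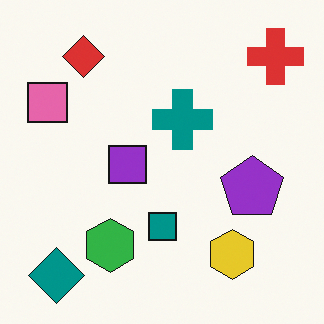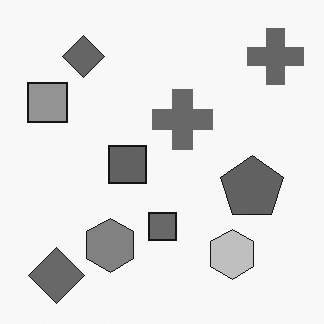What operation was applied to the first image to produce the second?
The second image is the first converted to grayscale.

All color is removed — every shape is now a shade of grey.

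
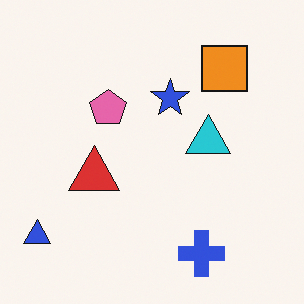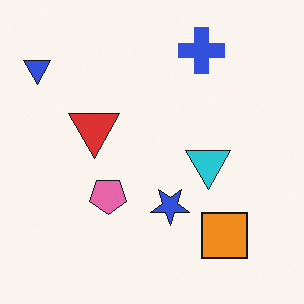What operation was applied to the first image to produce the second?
The transformation is: flipped vertically (top ↔ bottom).

The blue cross is in the bottom of the first image and the top of the second — shapes on opposite sides of the horizontal midline have swapped in a mirror flip.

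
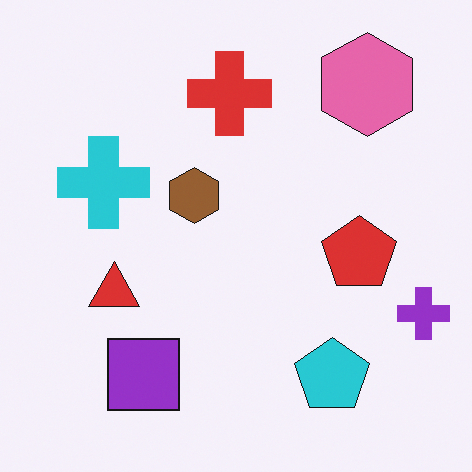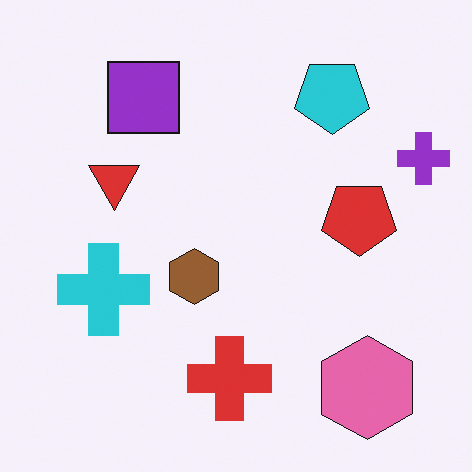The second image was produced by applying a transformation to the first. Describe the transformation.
The second image is the first flipped vertically (top ↔ bottom).

The pink hexagon is in the top-right of the first image and the bottom-right of the second — shapes on opposite sides of the horizontal midline have swapped in a mirror flip.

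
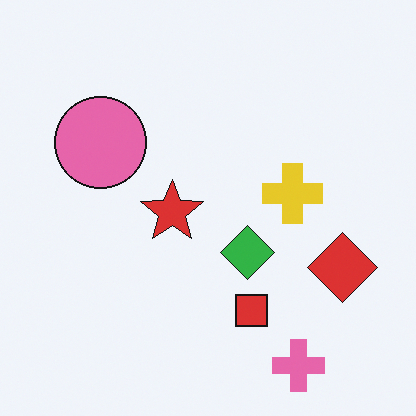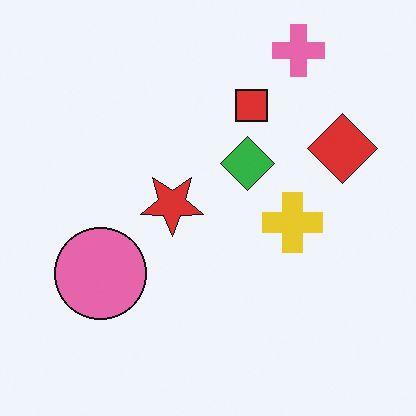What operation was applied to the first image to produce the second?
The transformation is: flipped vertically (top ↔ bottom).

The pink cross is in the bottom-right of the first image and the top-right of the second — shapes on opposite sides of the horizontal midline have swapped in a mirror flip.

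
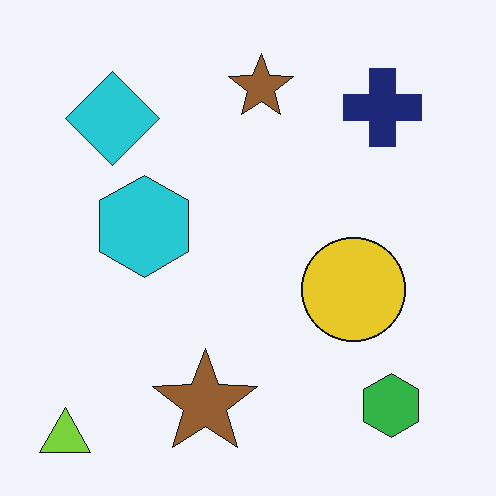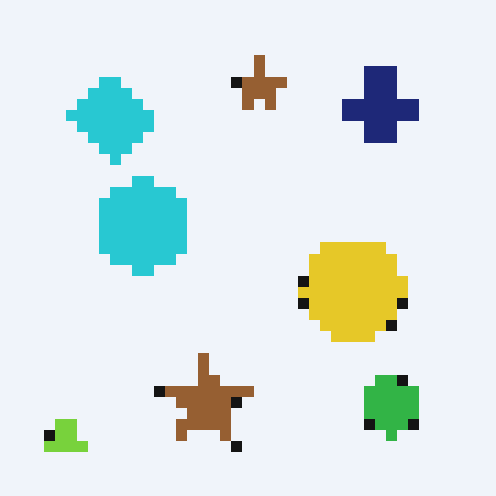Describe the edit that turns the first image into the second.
It was heavily pixelated into large blocks.

Shapes are reduced to large square blocks; fine edges and outlines are lost — a downscale-then-upscale (mosaic) effect.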